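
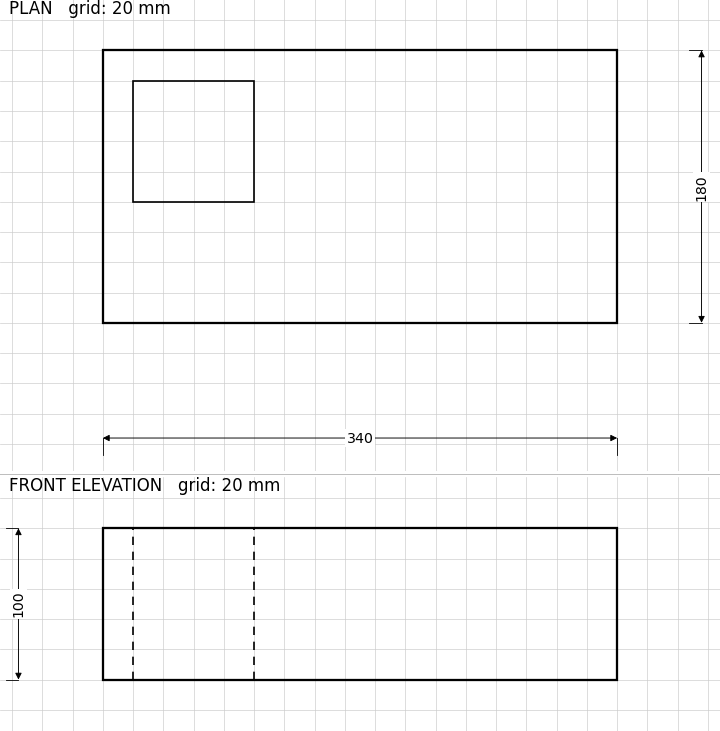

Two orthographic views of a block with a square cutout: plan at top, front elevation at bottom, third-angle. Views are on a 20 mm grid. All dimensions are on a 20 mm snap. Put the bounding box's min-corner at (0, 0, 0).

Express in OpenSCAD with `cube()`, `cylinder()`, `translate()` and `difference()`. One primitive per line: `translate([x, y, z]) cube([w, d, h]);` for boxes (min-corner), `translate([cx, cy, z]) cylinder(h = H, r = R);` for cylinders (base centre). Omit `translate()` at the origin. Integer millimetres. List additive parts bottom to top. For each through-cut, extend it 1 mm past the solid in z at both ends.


difference() {
  cube([340, 180, 100]);
  translate([20, 80, -1]) cube([80, 80, 102]);
}


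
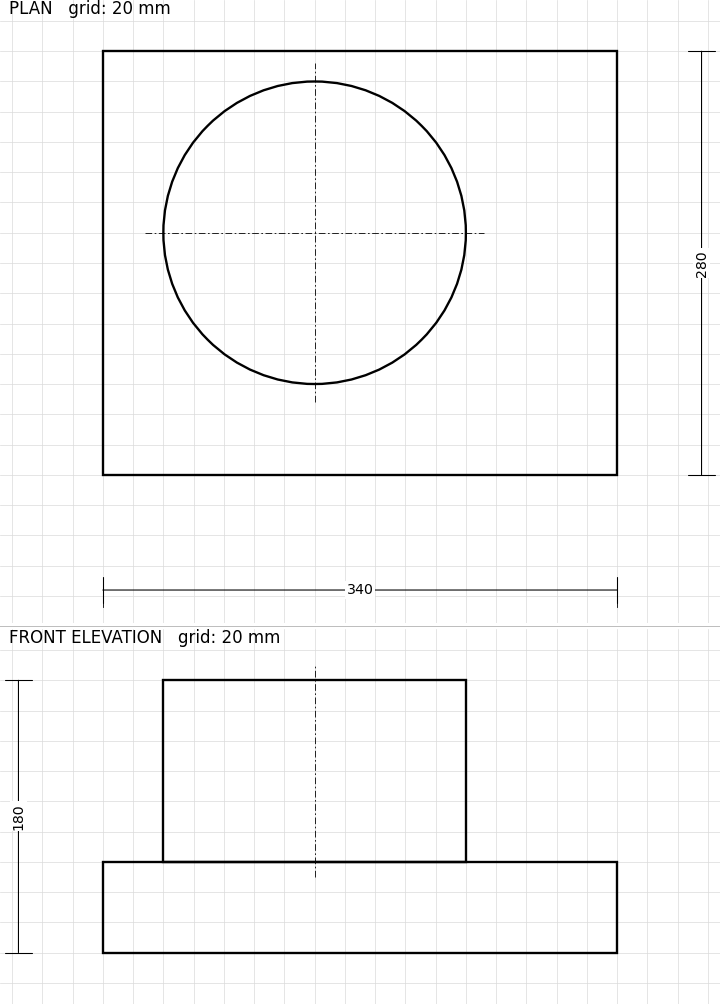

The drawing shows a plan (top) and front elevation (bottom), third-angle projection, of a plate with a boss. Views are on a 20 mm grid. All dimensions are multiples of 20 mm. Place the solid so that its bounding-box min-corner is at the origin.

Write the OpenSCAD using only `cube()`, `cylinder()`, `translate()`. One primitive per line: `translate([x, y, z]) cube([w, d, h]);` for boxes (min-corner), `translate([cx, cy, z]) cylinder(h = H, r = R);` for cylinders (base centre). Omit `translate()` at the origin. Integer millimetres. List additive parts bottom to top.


cube([340, 280, 60]);
translate([140, 160, 60]) cylinder(h = 120, r = 100);


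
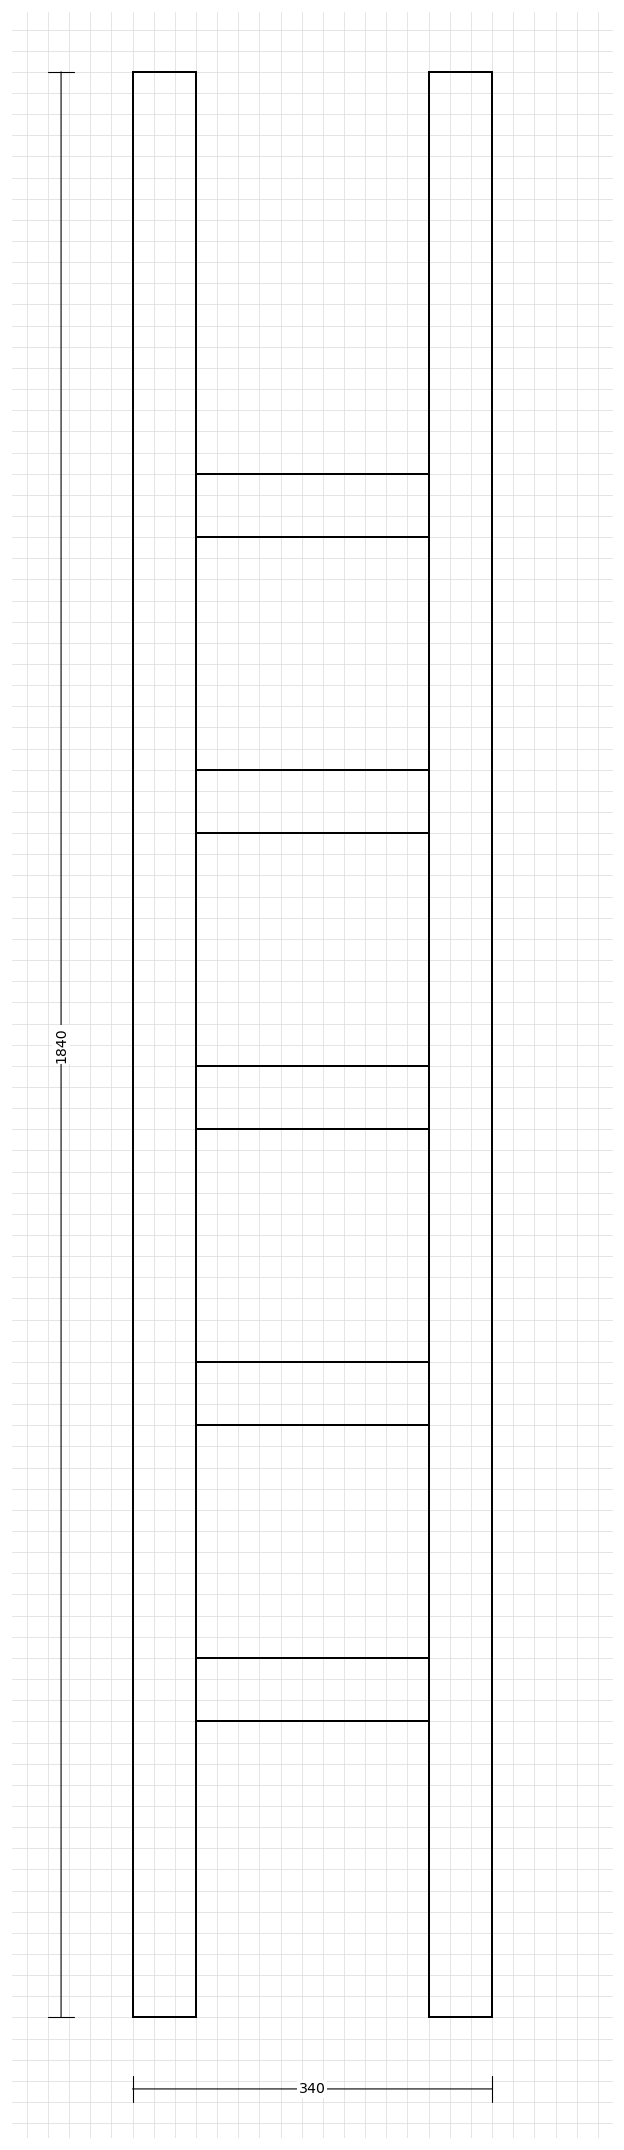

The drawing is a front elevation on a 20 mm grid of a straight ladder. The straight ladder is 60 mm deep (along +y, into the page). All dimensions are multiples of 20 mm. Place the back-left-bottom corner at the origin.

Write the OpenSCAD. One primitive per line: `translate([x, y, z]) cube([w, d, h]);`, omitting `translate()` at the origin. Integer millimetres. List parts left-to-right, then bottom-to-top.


cube([60, 60, 1840]);
translate([60, 0, 280]) cube([220, 60, 60]);
translate([60, 0, 560]) cube([220, 60, 60]);
translate([60, 0, 840]) cube([220, 60, 60]);
translate([60, 0, 1120]) cube([220, 60, 60]);
translate([60, 0, 1400]) cube([220, 60, 60]);
translate([280, 0, 0]) cube([60, 60, 1840]);


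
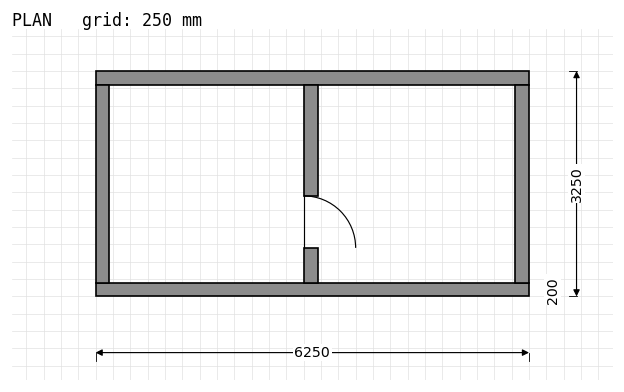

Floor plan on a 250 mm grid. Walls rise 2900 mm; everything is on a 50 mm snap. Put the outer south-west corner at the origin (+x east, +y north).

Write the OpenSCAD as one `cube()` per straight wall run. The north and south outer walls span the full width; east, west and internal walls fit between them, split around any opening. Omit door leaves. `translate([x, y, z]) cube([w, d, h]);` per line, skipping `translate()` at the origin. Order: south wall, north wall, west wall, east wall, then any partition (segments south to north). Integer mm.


cube([6250, 200, 2900]);
translate([0, 3050, 0]) cube([6250, 200, 2900]);
translate([0, 200, 0]) cube([200, 2850, 2900]);
translate([6050, 200, 0]) cube([200, 2850, 2900]);
translate([3000, 200, 0]) cube([200, 500, 2900]);
translate([3000, 1450, 0]) cube([200, 1600, 2900]);


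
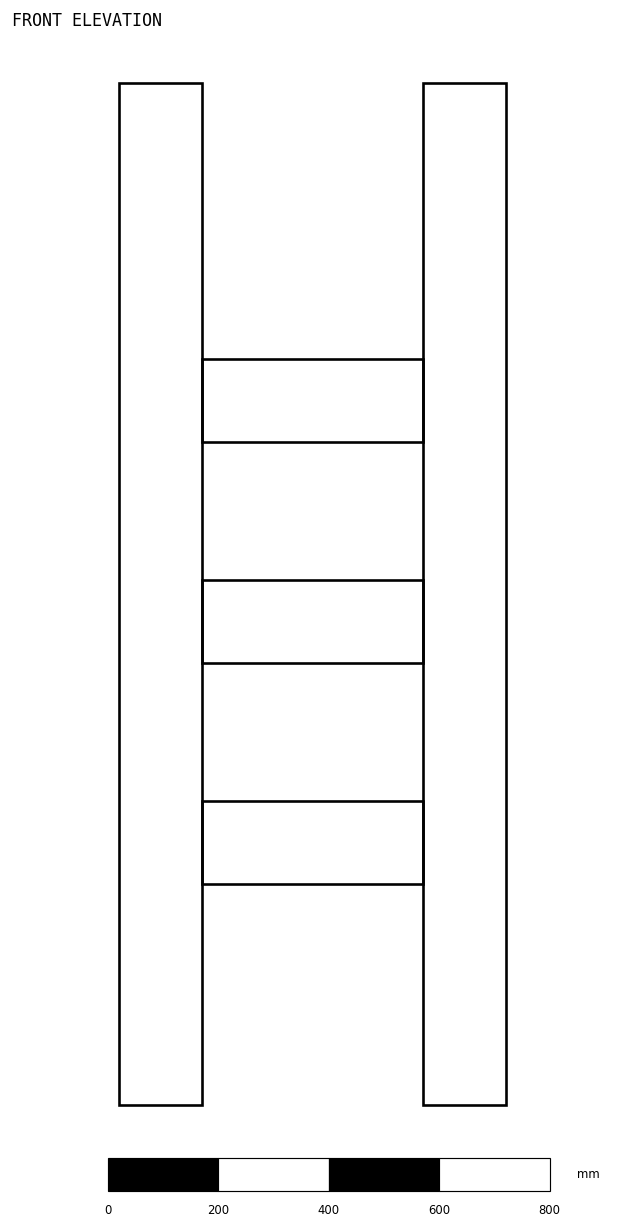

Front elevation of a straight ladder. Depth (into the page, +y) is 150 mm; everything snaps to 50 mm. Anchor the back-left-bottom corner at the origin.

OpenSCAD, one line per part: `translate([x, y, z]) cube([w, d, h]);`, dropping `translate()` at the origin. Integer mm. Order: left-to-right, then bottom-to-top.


cube([150, 150, 1850]);
translate([150, 0, 400]) cube([400, 150, 150]);
translate([150, 0, 800]) cube([400, 150, 150]);
translate([150, 0, 1200]) cube([400, 150, 150]);
translate([550, 0, 0]) cube([150, 150, 1850]);


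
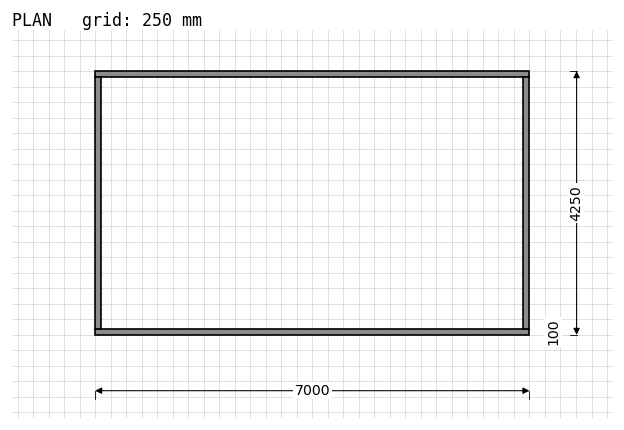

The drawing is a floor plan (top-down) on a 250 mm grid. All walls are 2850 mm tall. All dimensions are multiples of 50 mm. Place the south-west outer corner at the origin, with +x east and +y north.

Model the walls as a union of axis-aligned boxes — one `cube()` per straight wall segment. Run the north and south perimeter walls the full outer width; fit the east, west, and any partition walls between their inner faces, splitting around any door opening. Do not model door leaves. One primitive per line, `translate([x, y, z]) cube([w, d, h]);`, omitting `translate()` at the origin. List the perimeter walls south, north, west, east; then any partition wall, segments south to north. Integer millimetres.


cube([7000, 100, 2850]);
translate([0, 4150, 0]) cube([7000, 100, 2850]);
translate([0, 100, 0]) cube([100, 4050, 2850]);
translate([6900, 100, 0]) cube([100, 4050, 2850]);


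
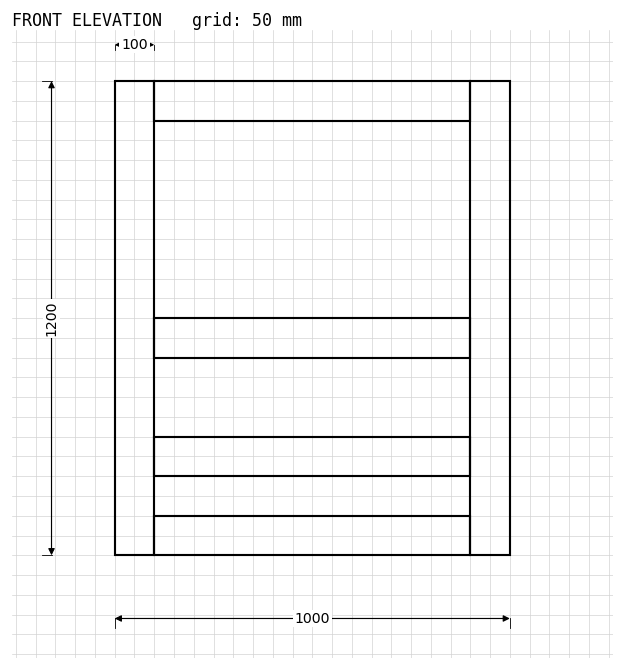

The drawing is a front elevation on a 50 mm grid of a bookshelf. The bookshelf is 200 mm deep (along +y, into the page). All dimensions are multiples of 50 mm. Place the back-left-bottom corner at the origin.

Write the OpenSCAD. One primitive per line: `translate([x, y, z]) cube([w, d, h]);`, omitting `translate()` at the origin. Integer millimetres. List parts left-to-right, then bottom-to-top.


cube([100, 200, 1200]);
translate([100, 0, 0]) cube([800, 200, 100]);
translate([100, 0, 200]) cube([800, 200, 100]);
translate([100, 0, 500]) cube([800, 200, 100]);
translate([100, 0, 1100]) cube([800, 200, 100]);
translate([900, 0, 0]) cube([100, 200, 1200]);


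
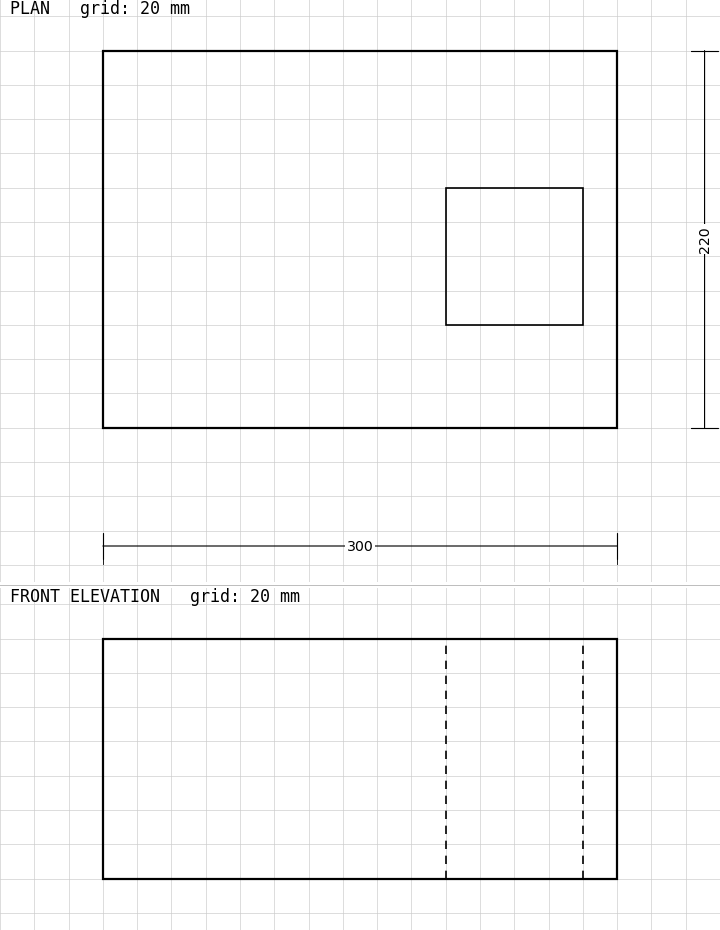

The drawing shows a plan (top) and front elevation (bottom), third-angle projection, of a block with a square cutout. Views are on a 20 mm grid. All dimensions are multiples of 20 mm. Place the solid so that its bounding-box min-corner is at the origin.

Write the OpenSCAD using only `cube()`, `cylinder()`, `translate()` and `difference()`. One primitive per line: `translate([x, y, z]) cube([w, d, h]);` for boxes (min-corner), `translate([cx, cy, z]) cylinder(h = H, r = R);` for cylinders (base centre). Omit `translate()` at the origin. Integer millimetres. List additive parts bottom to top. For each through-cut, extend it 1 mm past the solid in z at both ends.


difference() {
  cube([300, 220, 140]);
  translate([200, 60, -1]) cube([80, 80, 142]);
}


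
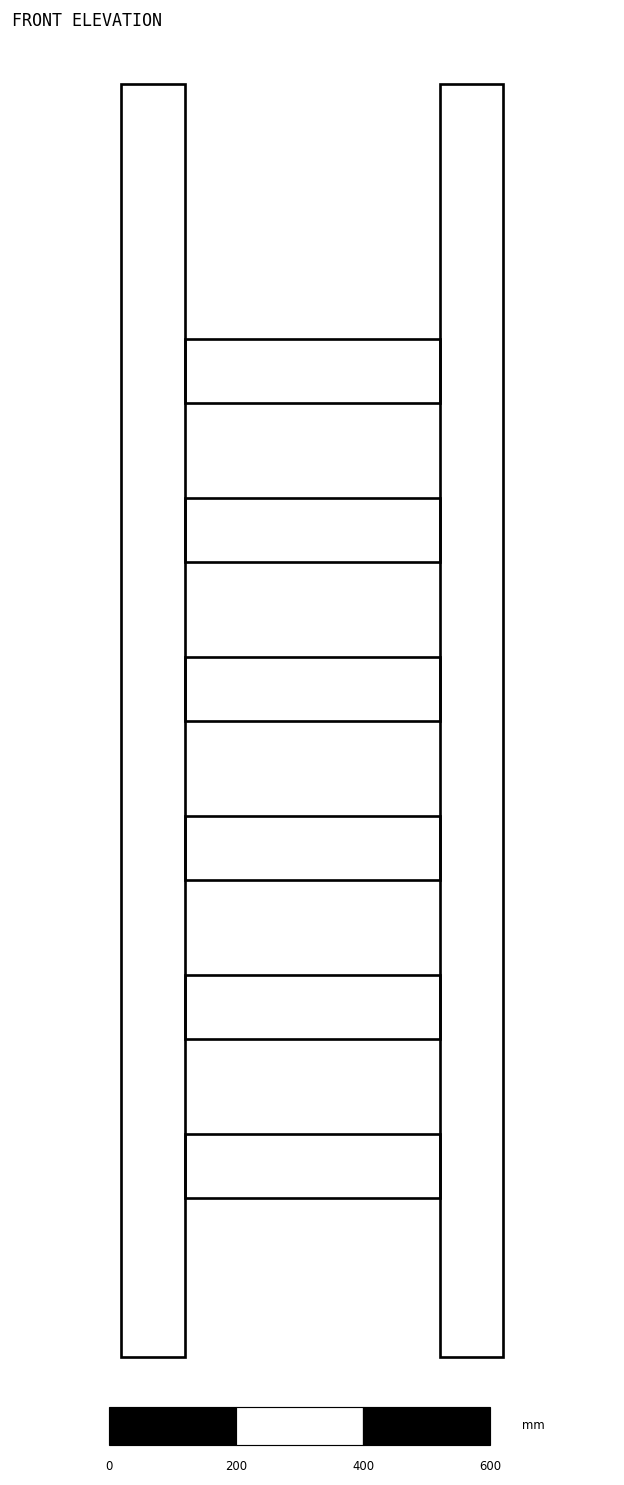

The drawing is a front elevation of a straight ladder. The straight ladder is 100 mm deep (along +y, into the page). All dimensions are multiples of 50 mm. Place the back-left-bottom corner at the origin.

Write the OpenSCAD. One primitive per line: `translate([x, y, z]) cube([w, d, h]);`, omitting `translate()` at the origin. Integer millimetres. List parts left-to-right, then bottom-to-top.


cube([100, 100, 2000]);
translate([100, 0, 250]) cube([400, 100, 100]);
translate([100, 0, 500]) cube([400, 100, 100]);
translate([100, 0, 750]) cube([400, 100, 100]);
translate([100, 0, 1000]) cube([400, 100, 100]);
translate([100, 0, 1250]) cube([400, 100, 100]);
translate([100, 0, 1500]) cube([400, 100, 100]);
translate([500, 0, 0]) cube([100, 100, 2000]);


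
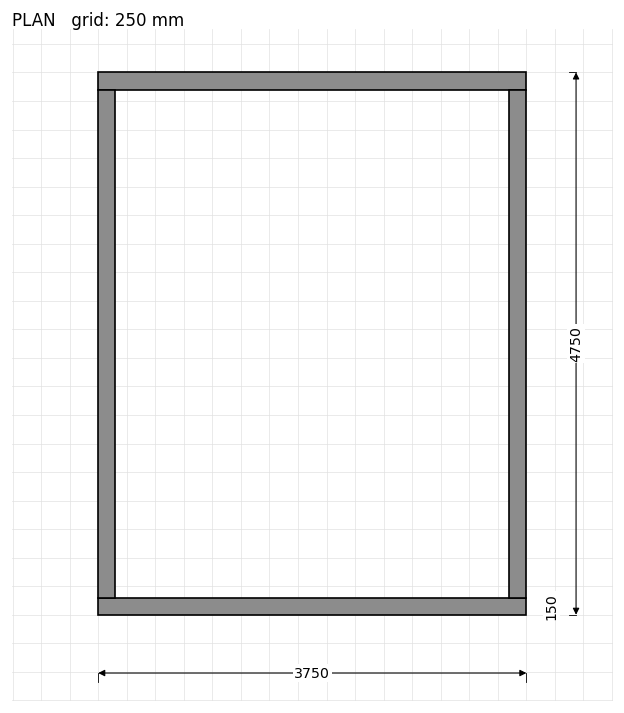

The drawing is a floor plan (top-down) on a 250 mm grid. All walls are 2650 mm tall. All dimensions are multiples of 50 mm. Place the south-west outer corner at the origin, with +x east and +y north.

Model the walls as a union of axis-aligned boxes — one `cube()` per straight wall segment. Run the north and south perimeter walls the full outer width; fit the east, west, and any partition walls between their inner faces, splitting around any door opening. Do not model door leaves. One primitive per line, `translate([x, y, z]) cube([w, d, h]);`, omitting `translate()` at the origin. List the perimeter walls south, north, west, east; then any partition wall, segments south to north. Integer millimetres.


cube([3750, 150, 2650]);
translate([0, 4600, 0]) cube([3750, 150, 2650]);
translate([0, 150, 0]) cube([150, 4450, 2650]);
translate([3600, 150, 0]) cube([150, 4450, 2650]);


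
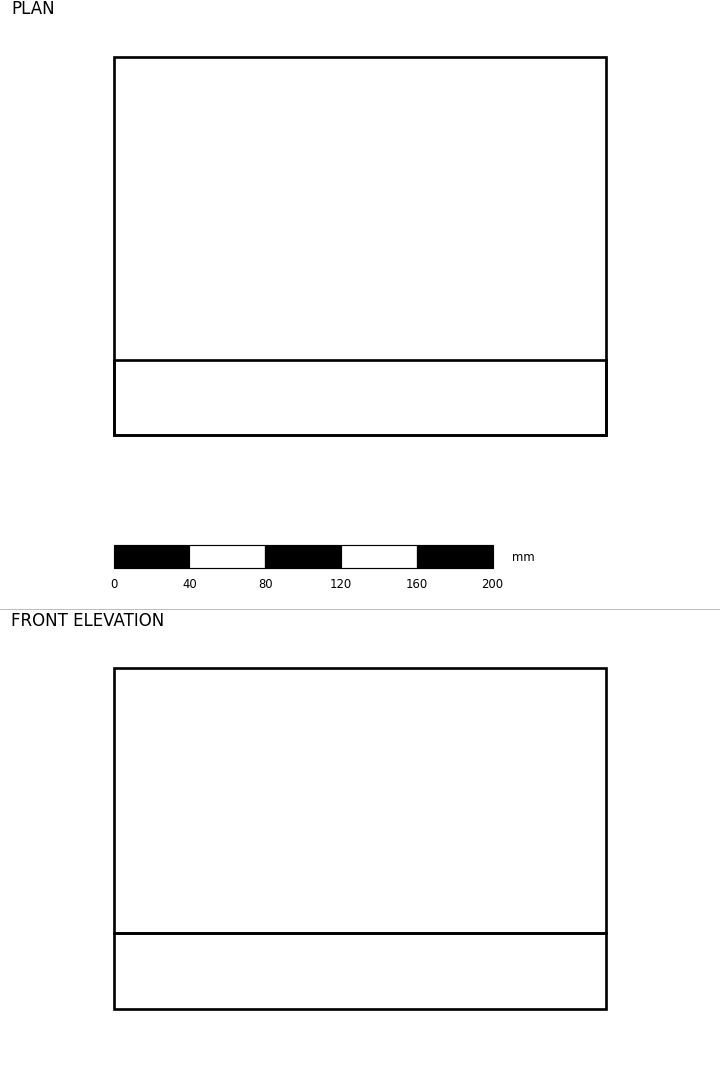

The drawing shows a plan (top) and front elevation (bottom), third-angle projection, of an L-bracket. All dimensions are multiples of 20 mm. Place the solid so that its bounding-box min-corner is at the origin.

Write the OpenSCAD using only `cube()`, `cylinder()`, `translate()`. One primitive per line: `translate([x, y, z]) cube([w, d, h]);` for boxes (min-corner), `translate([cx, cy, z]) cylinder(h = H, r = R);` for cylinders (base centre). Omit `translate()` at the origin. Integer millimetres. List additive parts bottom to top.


cube([260, 200, 40]);
translate([0, 0, 40]) cube([260, 40, 140]);


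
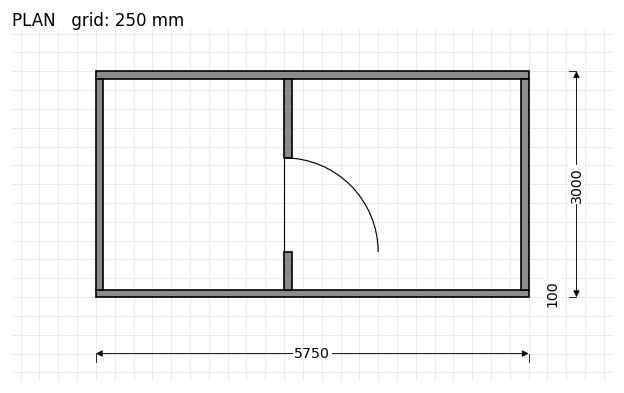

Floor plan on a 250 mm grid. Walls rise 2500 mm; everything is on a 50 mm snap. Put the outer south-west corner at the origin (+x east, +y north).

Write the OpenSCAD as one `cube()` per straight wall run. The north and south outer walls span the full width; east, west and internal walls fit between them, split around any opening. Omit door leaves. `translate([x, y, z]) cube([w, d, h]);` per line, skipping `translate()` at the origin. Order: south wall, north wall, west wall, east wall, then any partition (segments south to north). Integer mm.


cube([5750, 100, 2500]);
translate([0, 2900, 0]) cube([5750, 100, 2500]);
translate([0, 100, 0]) cube([100, 2800, 2500]);
translate([5650, 100, 0]) cube([100, 2800, 2500]);
translate([2500, 100, 0]) cube([100, 500, 2500]);
translate([2500, 1850, 0]) cube([100, 1050, 2500]);


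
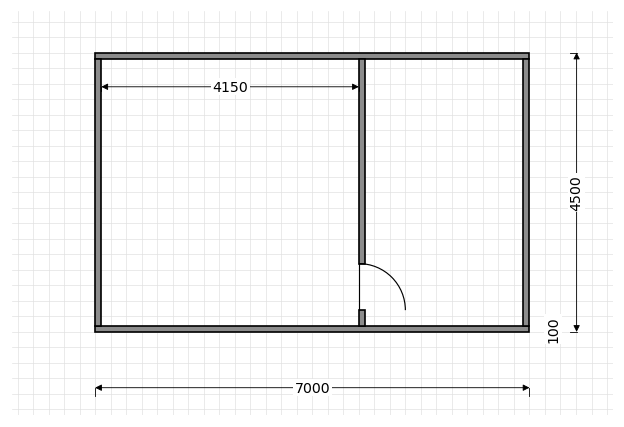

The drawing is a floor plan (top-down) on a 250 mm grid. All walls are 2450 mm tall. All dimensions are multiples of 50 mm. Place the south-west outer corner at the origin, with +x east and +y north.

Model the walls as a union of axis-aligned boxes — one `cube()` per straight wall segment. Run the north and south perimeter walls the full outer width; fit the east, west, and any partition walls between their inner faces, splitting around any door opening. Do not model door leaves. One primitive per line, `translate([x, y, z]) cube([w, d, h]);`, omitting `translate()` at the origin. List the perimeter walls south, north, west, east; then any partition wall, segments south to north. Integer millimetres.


cube([7000, 100, 2450]);
translate([0, 4400, 0]) cube([7000, 100, 2450]);
translate([0, 100, 0]) cube([100, 4300, 2450]);
translate([6900, 100, 0]) cube([100, 4300, 2450]);
translate([4250, 100, 0]) cube([100, 250, 2450]);
translate([4250, 1100, 0]) cube([100, 3300, 2450]);


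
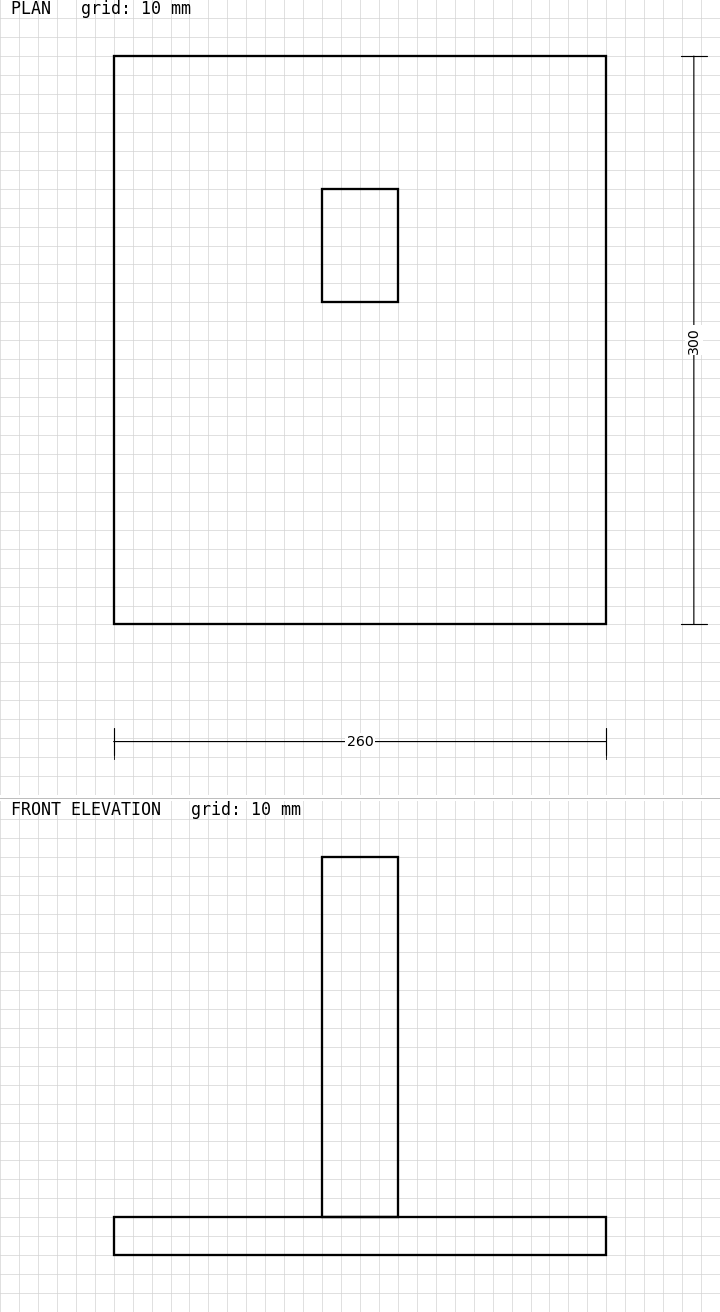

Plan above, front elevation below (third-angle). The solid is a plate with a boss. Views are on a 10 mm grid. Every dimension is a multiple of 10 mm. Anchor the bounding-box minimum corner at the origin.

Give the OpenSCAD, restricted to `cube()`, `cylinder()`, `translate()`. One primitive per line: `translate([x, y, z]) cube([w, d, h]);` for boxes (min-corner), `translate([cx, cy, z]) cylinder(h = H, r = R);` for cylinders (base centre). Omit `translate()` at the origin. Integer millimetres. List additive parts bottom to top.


cube([260, 300, 20]);
translate([110, 170, 20]) cube([40, 60, 190]);


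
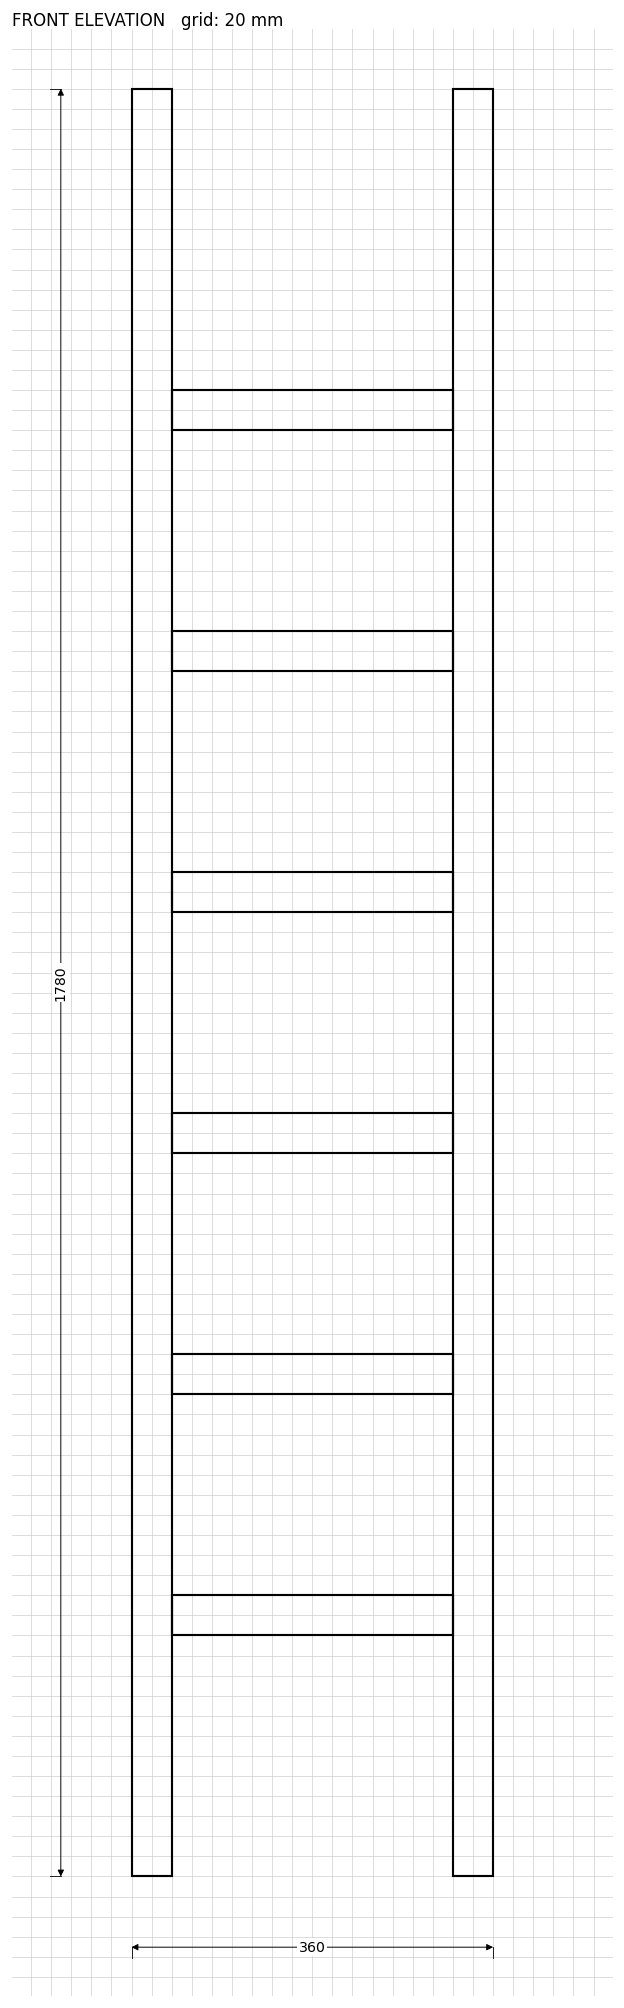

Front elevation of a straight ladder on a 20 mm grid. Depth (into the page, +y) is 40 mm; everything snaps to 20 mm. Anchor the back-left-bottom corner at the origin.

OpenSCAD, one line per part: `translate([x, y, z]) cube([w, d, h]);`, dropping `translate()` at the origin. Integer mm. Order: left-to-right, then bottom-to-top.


cube([40, 40, 1780]);
translate([40, 0, 240]) cube([280, 40, 40]);
translate([40, 0, 480]) cube([280, 40, 40]);
translate([40, 0, 720]) cube([280, 40, 40]);
translate([40, 0, 960]) cube([280, 40, 40]);
translate([40, 0, 1200]) cube([280, 40, 40]);
translate([40, 0, 1440]) cube([280, 40, 40]);
translate([320, 0, 0]) cube([40, 40, 1780]);


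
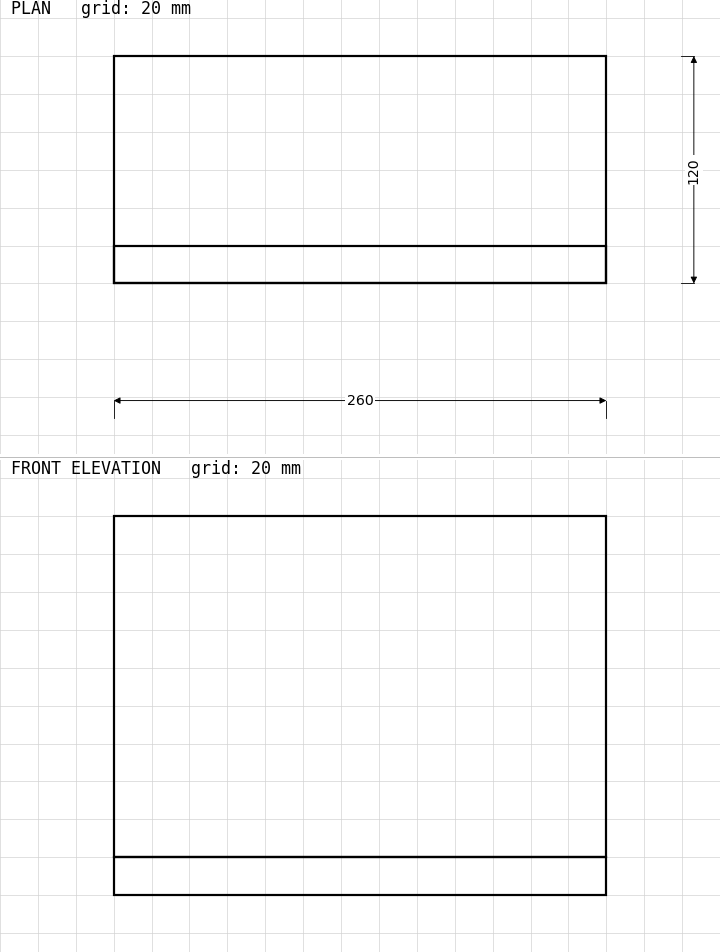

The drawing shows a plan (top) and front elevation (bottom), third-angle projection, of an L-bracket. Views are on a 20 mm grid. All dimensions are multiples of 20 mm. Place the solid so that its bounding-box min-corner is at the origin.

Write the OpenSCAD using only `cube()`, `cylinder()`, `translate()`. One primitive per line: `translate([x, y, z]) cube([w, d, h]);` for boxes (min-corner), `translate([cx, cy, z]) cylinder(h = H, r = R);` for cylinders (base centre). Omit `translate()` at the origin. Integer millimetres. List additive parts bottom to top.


cube([260, 120, 20]);
translate([0, 0, 20]) cube([260, 20, 180]);


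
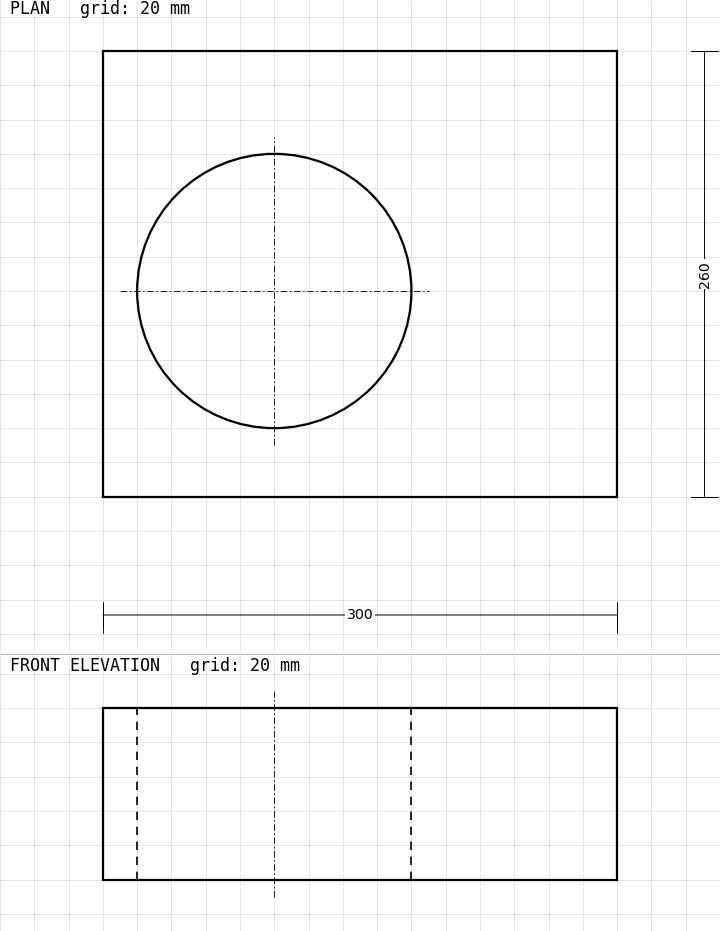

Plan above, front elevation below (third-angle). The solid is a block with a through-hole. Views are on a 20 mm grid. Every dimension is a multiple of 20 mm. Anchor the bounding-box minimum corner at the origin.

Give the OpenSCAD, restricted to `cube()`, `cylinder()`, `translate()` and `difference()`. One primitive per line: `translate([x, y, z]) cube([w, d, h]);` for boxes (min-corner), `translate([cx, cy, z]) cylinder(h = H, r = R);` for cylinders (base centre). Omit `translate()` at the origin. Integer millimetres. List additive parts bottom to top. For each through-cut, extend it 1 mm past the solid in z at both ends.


difference() {
  cube([300, 260, 100]);
  translate([100, 120, -1]) cylinder(h = 102, r = 80);
}


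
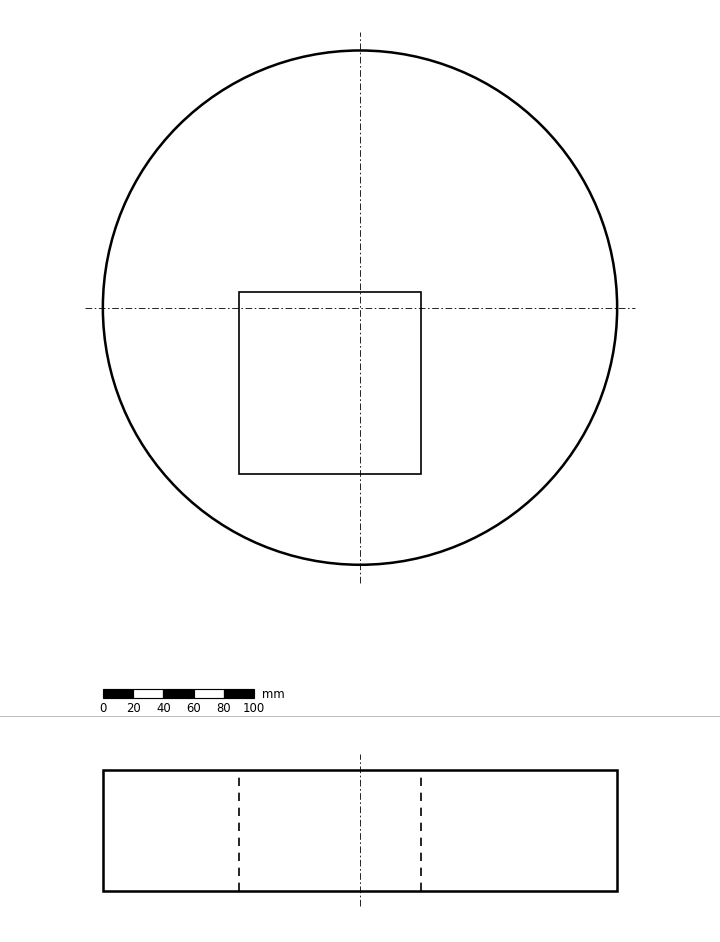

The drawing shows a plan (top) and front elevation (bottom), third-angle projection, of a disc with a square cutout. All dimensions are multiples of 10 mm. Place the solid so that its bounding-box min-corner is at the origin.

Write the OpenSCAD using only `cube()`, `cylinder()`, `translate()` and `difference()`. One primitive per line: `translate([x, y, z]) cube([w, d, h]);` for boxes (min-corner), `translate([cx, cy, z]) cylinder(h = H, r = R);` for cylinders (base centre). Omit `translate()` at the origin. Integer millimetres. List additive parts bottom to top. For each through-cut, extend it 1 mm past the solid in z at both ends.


difference() {
  translate([170, 170, 0]) cylinder(h = 80, r = 170);
  translate([90, 60, -1]) cube([120, 120, 82]);
}


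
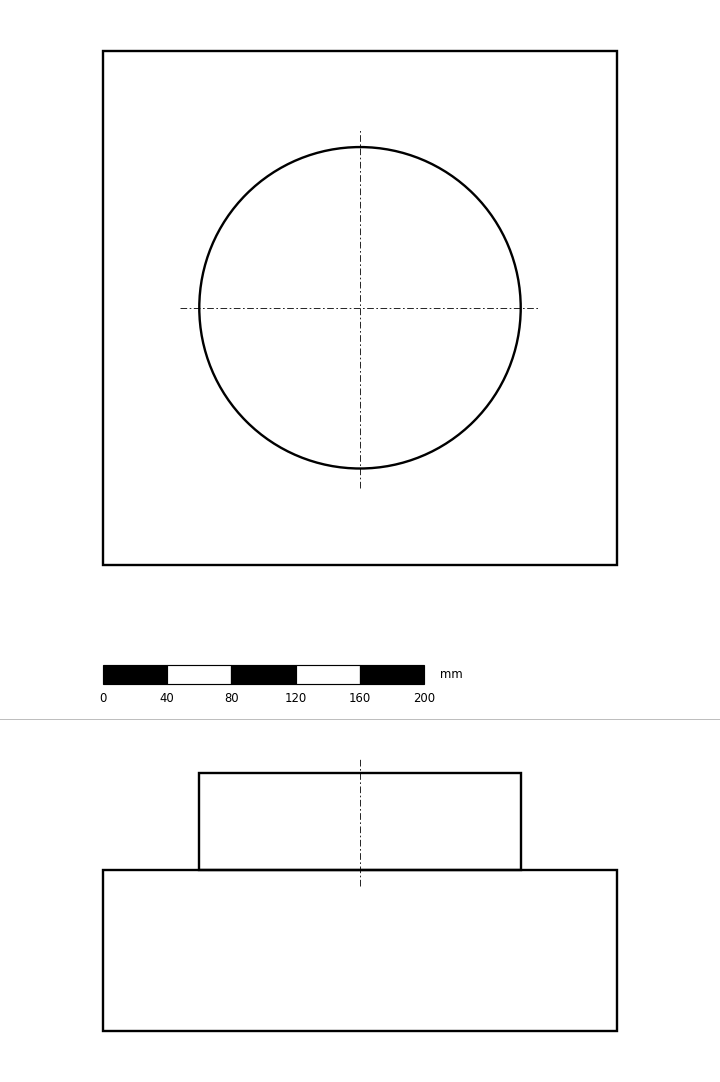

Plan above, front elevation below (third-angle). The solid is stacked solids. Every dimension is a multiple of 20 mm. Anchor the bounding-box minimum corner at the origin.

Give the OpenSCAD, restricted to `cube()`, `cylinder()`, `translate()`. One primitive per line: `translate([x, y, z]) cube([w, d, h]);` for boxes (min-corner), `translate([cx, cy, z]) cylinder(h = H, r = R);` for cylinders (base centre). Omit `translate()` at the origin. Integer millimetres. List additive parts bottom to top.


cube([320, 320, 100]);
translate([160, 160, 100]) cylinder(h = 60, r = 100);


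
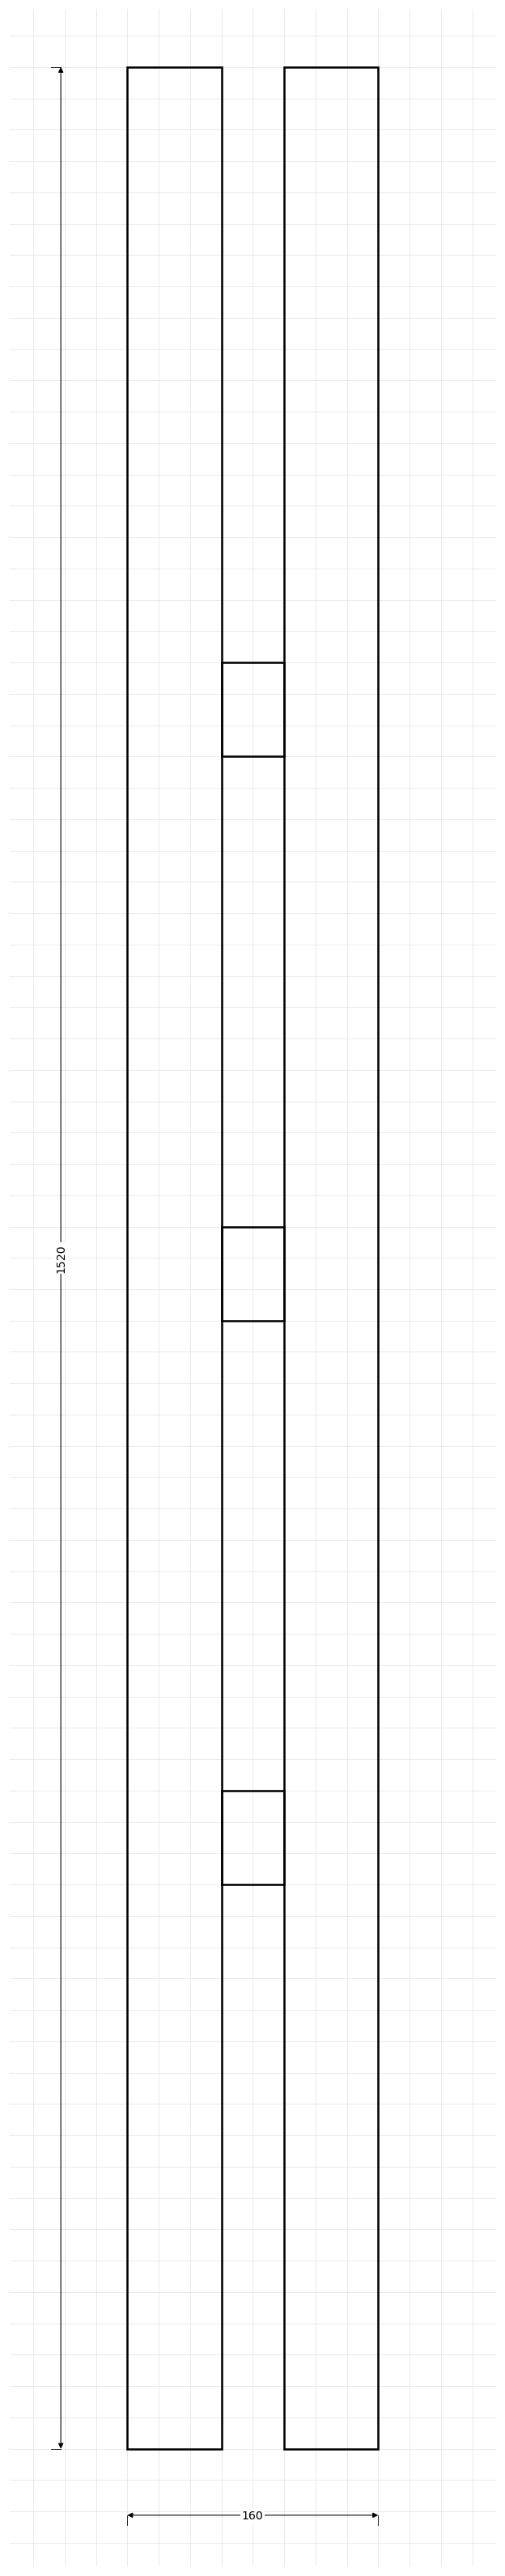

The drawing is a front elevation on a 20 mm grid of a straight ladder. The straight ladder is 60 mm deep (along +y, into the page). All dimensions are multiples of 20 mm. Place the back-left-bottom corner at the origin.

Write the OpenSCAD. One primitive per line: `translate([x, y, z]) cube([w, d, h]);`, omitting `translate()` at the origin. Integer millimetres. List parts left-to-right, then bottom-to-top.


cube([60, 60, 1520]);
translate([60, 0, 360]) cube([40, 60, 60]);
translate([60, 0, 720]) cube([40, 60, 60]);
translate([60, 0, 1080]) cube([40, 60, 60]);
translate([100, 0, 0]) cube([60, 60, 1520]);


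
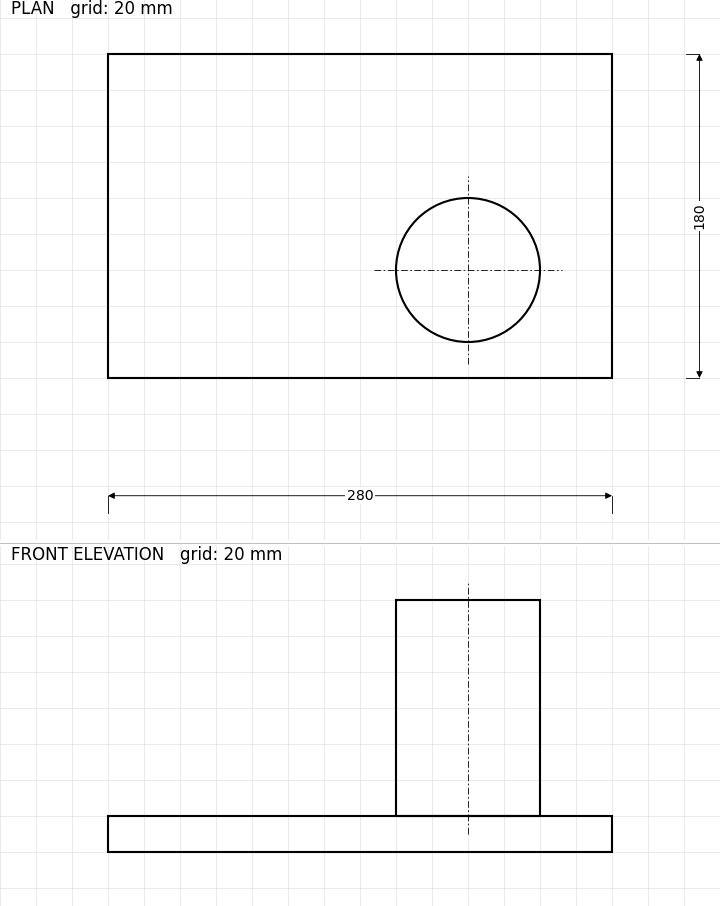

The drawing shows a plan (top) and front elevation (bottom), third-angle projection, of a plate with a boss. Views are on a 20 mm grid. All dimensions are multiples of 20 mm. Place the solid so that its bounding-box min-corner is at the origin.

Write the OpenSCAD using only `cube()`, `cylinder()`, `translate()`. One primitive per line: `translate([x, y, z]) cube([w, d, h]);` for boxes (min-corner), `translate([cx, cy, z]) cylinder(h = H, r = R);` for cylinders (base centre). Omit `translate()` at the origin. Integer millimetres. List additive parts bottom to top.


cube([280, 180, 20]);
translate([200, 60, 20]) cylinder(h = 120, r = 40);


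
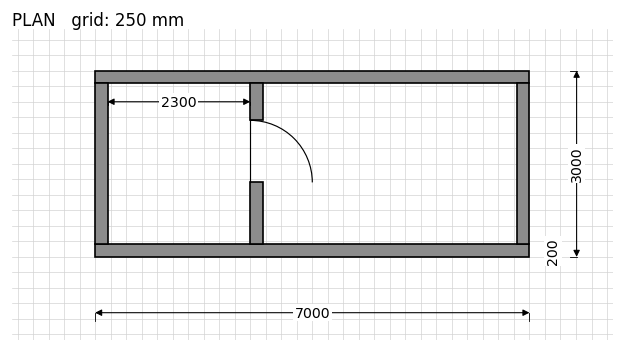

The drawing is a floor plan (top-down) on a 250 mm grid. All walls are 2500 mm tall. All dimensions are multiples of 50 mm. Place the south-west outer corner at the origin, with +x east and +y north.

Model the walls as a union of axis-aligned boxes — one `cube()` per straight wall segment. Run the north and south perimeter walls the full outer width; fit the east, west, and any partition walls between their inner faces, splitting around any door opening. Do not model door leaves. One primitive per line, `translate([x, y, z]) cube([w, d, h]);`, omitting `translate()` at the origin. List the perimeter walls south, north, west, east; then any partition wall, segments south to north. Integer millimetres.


cube([7000, 200, 2500]);
translate([0, 2800, 0]) cube([7000, 200, 2500]);
translate([0, 200, 0]) cube([200, 2600, 2500]);
translate([6800, 200, 0]) cube([200, 2600, 2500]);
translate([2500, 200, 0]) cube([200, 1000, 2500]);
translate([2500, 2200, 0]) cube([200, 600, 2500]);


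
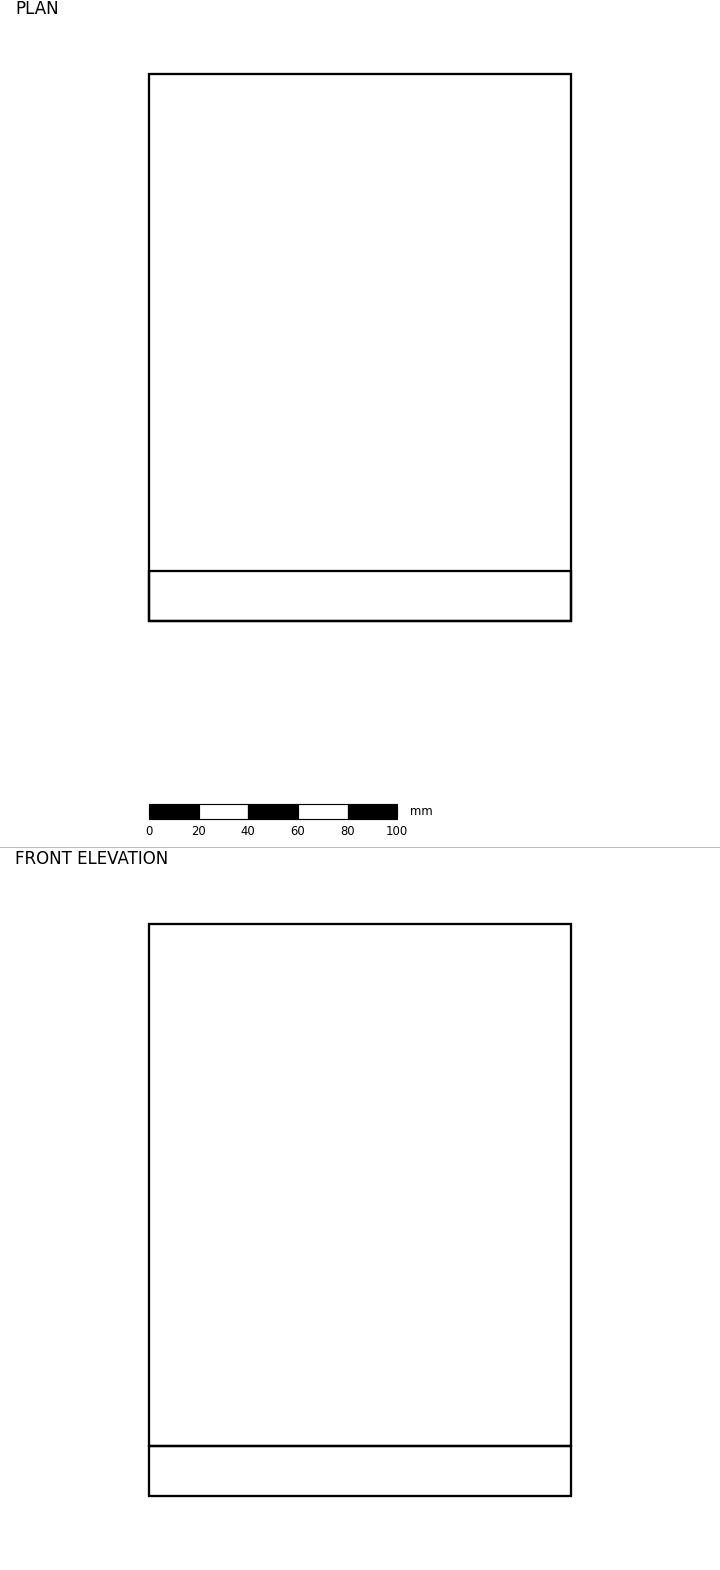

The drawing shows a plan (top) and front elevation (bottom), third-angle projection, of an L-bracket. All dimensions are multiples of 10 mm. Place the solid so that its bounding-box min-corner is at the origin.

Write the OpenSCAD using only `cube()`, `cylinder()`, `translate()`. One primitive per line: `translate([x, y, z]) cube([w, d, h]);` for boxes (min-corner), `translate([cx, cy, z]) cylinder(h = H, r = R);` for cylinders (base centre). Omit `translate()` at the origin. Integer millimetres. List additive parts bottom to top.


cube([170, 220, 20]);
translate([0, 0, 20]) cube([170, 20, 210]);


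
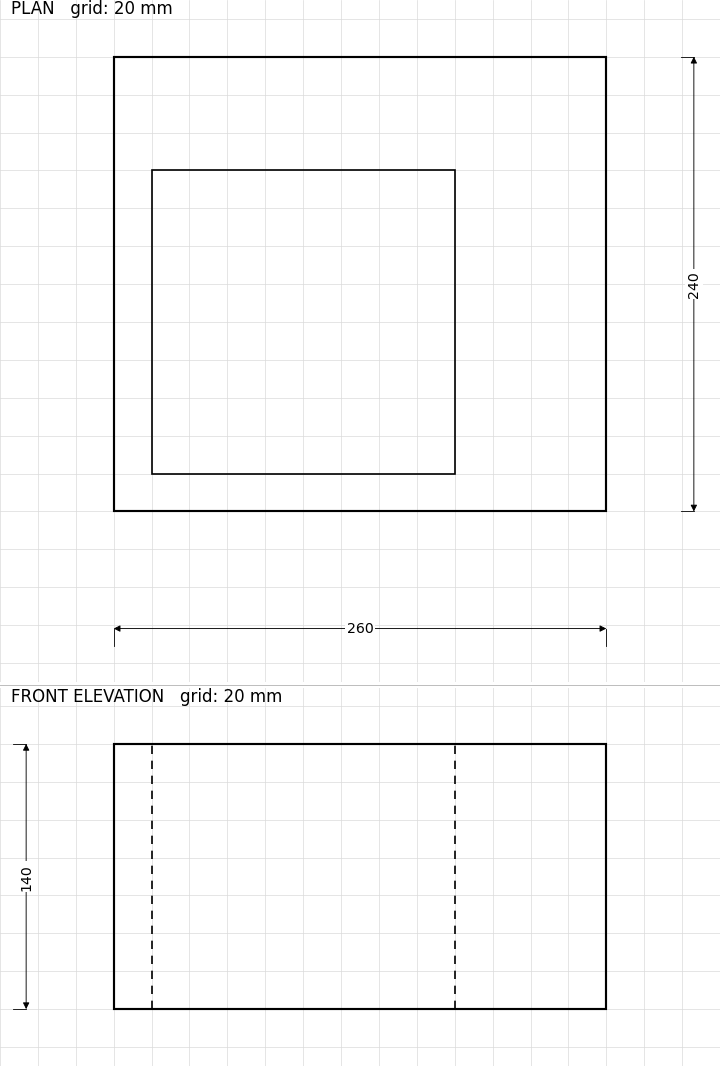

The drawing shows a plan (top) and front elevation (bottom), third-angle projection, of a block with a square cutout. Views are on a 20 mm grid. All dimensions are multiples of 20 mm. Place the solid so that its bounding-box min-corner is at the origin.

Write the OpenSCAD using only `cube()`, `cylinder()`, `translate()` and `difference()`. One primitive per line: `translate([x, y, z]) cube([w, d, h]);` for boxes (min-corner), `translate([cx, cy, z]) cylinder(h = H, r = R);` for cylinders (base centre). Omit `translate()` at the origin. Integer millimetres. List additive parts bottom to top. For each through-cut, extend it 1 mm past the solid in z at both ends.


difference() {
  cube([260, 240, 140]);
  translate([20, 20, -1]) cube([160, 160, 142]);
}


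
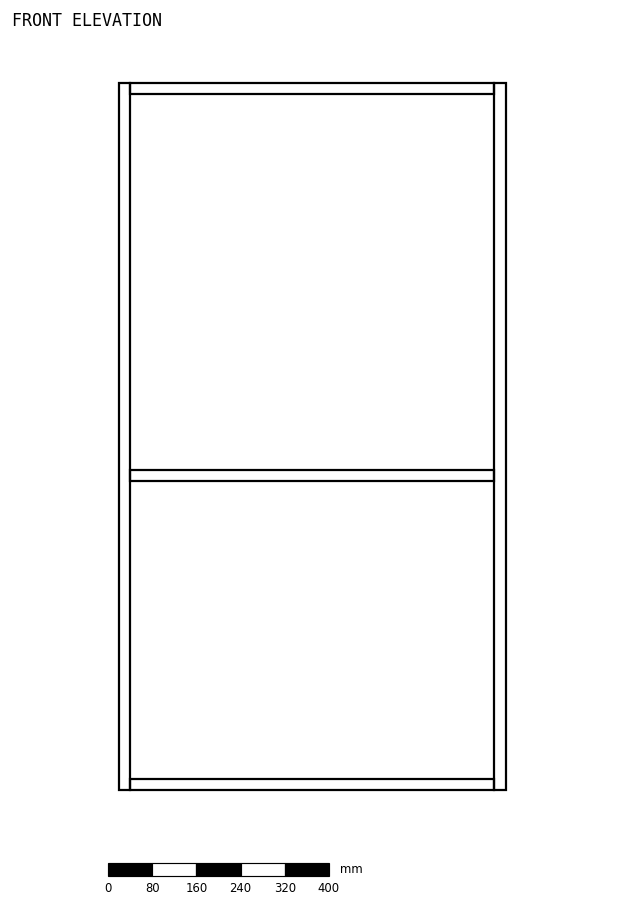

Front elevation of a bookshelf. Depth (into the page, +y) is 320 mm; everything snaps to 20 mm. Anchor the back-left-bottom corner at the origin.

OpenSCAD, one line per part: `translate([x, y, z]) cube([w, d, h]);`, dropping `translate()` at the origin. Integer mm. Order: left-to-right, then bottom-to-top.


cube([20, 320, 1280]);
translate([20, 0, 0]) cube([660, 320, 20]);
translate([20, 0, 560]) cube([660, 320, 20]);
translate([20, 0, 1260]) cube([660, 320, 20]);
translate([680, 0, 0]) cube([20, 320, 1280]);


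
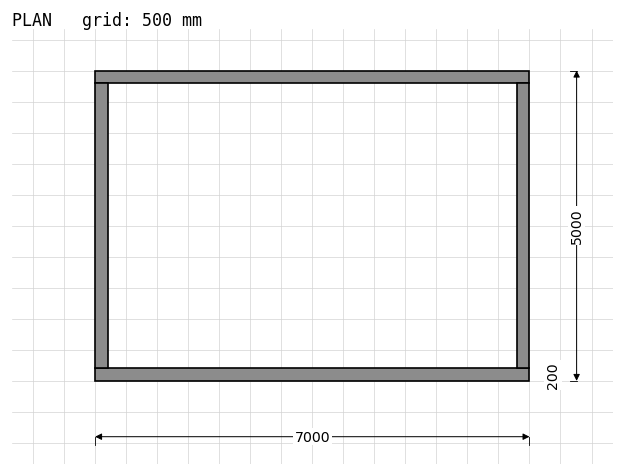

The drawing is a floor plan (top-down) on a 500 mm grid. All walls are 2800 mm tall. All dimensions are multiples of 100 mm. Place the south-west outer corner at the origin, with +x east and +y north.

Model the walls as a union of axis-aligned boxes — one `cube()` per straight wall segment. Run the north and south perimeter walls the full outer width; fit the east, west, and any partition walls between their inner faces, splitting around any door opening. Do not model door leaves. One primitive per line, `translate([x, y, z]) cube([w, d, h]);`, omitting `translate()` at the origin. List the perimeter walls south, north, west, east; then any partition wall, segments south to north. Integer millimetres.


cube([7000, 200, 2800]);
translate([0, 4800, 0]) cube([7000, 200, 2800]);
translate([0, 200, 0]) cube([200, 4600, 2800]);
translate([6800, 200, 0]) cube([200, 4600, 2800]);


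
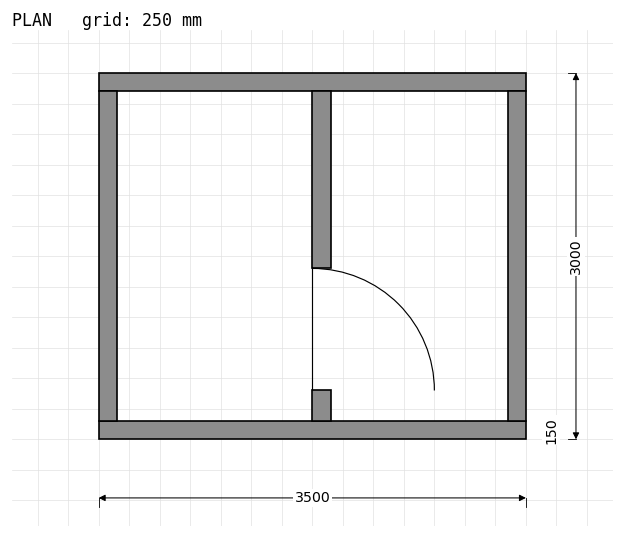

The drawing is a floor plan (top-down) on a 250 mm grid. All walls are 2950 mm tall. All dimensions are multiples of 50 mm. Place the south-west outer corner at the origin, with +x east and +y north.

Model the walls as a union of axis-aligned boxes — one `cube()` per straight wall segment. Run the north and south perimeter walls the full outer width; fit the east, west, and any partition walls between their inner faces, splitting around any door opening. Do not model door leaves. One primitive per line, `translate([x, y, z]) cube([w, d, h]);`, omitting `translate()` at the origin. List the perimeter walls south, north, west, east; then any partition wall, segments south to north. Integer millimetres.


cube([3500, 150, 2950]);
translate([0, 2850, 0]) cube([3500, 150, 2950]);
translate([0, 150, 0]) cube([150, 2700, 2950]);
translate([3350, 150, 0]) cube([150, 2700, 2950]);
translate([1750, 150, 0]) cube([150, 250, 2950]);
translate([1750, 1400, 0]) cube([150, 1450, 2950]);


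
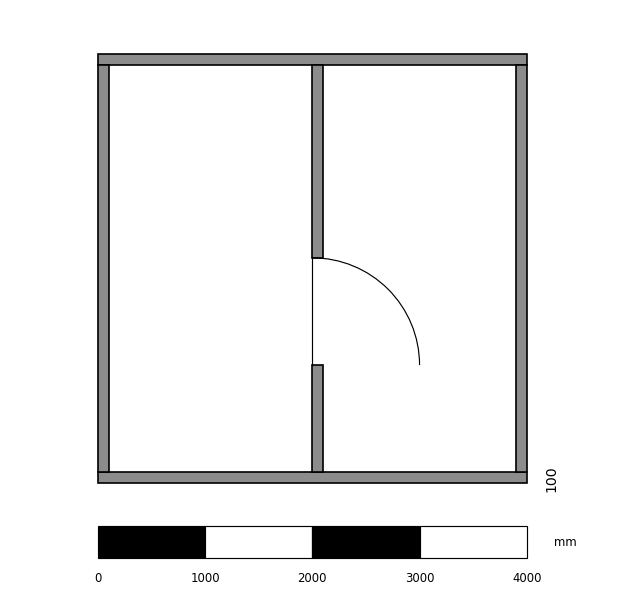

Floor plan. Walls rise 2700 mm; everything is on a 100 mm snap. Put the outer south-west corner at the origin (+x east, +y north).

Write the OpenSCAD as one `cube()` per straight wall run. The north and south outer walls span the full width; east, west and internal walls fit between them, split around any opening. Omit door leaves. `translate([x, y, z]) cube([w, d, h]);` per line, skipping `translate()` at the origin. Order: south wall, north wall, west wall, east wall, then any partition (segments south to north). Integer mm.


cube([4000, 100, 2700]);
translate([0, 3900, 0]) cube([4000, 100, 2700]);
translate([0, 100, 0]) cube([100, 3800, 2700]);
translate([3900, 100, 0]) cube([100, 3800, 2700]);
translate([2000, 100, 0]) cube([100, 1000, 2700]);
translate([2000, 2100, 0]) cube([100, 1800, 2700]);


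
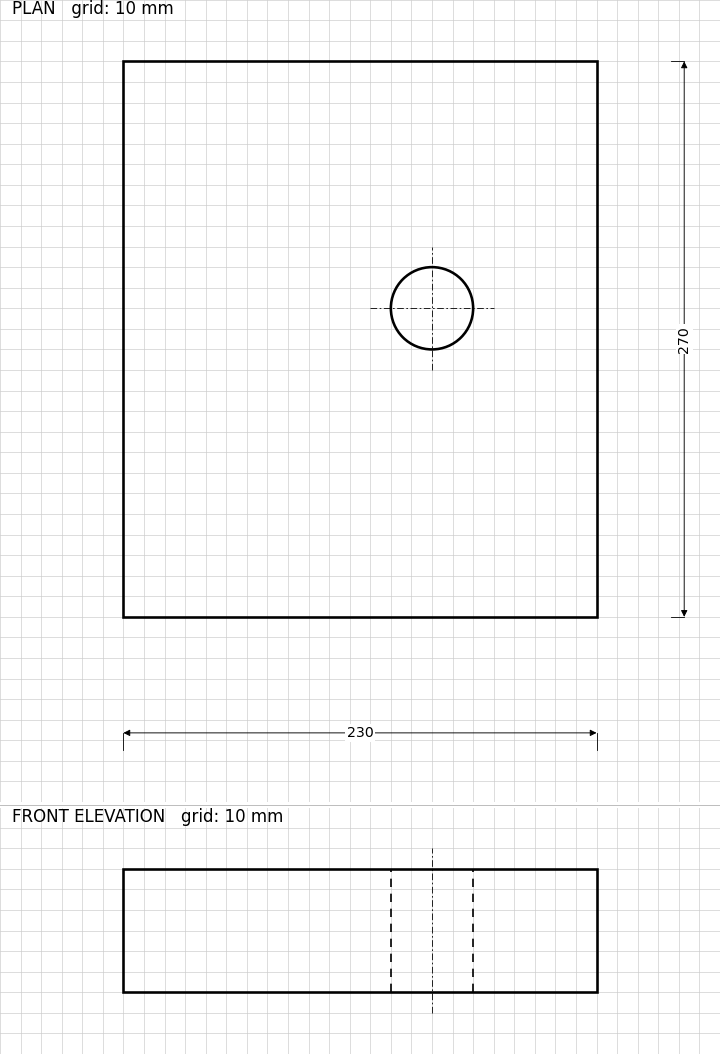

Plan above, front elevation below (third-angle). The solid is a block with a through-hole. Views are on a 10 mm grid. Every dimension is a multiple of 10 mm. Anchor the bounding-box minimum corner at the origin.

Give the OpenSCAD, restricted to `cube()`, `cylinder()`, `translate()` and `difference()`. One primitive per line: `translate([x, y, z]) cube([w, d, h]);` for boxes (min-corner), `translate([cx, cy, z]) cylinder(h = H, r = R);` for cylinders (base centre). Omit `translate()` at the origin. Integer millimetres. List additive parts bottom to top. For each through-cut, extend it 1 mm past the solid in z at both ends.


difference() {
  cube([230, 270, 60]);
  translate([150, 150, -1]) cylinder(h = 62, r = 20);
}


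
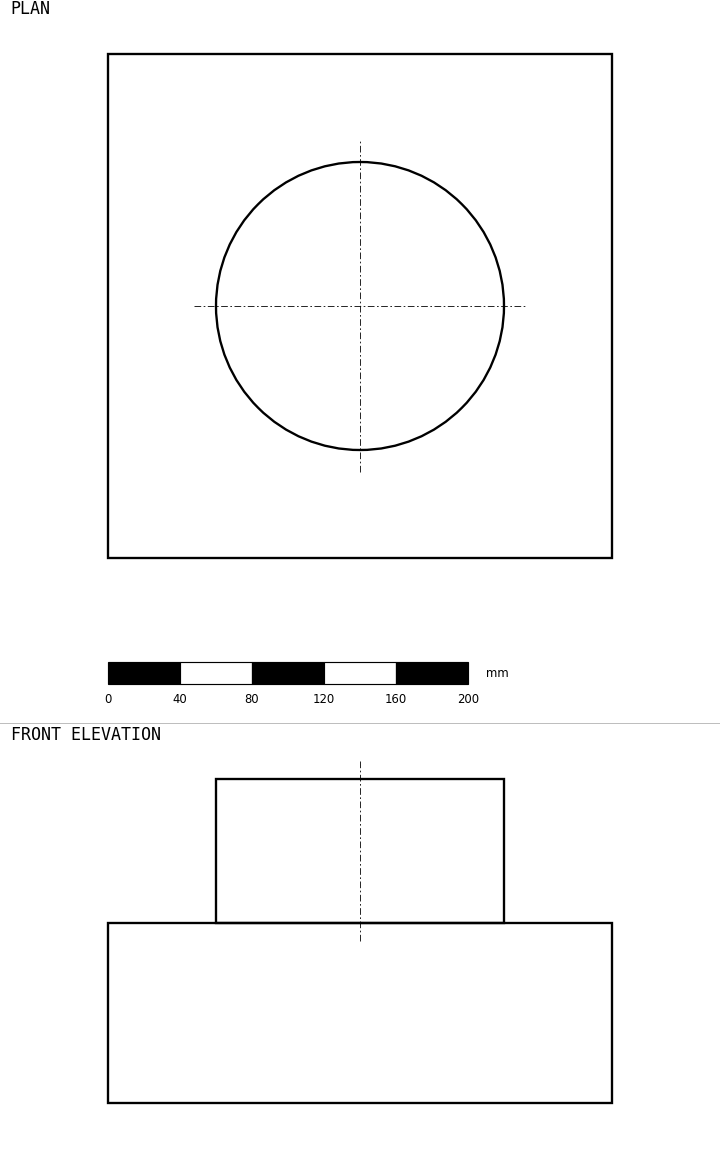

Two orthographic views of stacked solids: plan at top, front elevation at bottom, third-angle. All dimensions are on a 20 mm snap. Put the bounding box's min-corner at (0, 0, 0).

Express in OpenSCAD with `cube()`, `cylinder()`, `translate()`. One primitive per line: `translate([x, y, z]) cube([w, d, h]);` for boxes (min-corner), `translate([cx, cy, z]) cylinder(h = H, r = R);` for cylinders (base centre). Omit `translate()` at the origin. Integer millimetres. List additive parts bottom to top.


cube([280, 280, 100]);
translate([140, 140, 100]) cylinder(h = 80, r = 80);


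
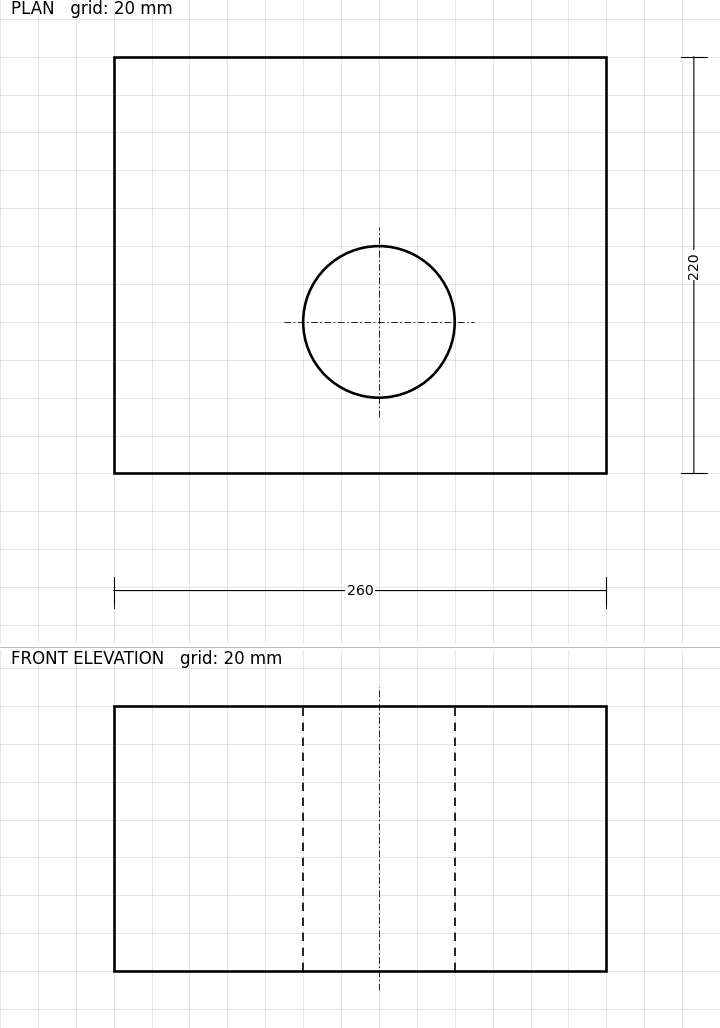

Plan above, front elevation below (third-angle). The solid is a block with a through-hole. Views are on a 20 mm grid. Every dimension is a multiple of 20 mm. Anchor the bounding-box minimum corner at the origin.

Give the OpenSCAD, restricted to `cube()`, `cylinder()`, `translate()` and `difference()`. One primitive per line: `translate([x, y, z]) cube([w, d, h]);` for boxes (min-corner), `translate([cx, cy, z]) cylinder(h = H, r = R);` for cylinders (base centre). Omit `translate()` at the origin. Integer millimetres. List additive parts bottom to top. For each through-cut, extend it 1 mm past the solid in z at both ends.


difference() {
  cube([260, 220, 140]);
  translate([140, 80, -1]) cylinder(h = 142, r = 40);
}


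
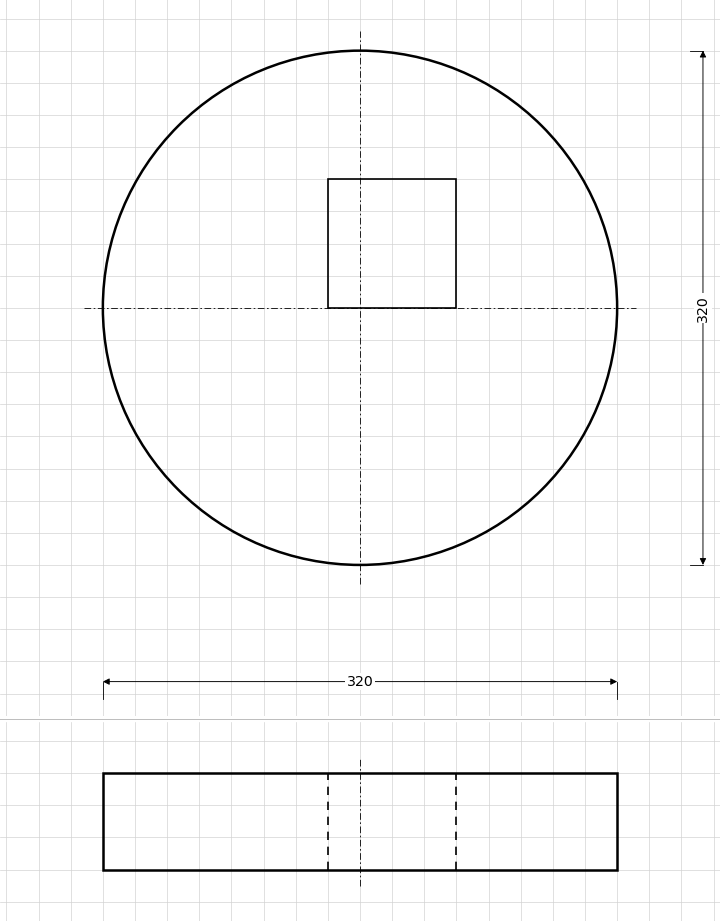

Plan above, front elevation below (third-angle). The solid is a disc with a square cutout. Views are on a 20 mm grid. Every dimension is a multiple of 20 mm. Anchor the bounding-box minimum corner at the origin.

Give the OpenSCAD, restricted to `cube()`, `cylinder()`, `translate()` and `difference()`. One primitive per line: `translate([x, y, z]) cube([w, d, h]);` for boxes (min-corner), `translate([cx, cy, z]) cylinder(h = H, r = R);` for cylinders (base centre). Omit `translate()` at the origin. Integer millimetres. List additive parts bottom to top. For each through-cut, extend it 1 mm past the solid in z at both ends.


difference() {
  translate([160, 160, 0]) cylinder(h = 60, r = 160);
  translate([140, 160, -1]) cube([80, 80, 62]);
}


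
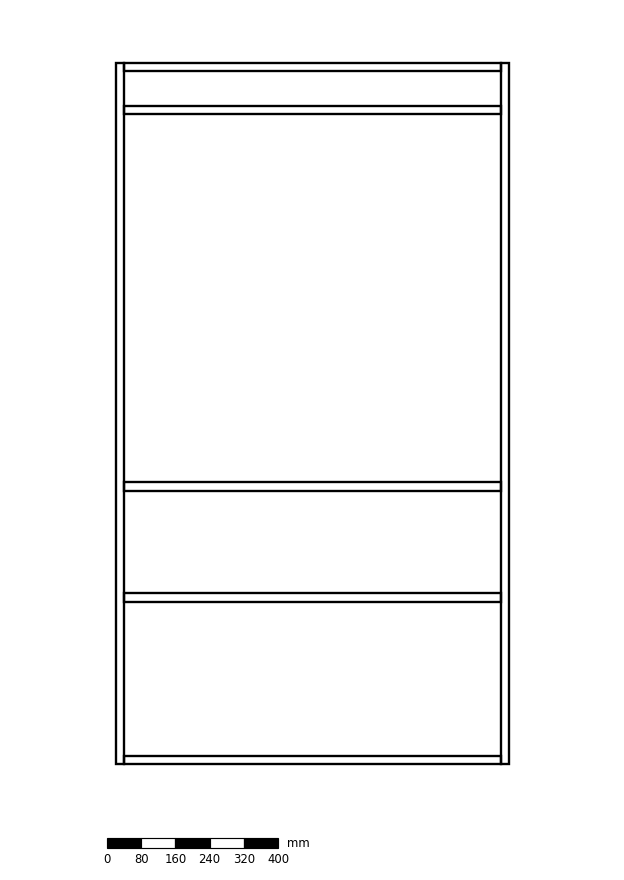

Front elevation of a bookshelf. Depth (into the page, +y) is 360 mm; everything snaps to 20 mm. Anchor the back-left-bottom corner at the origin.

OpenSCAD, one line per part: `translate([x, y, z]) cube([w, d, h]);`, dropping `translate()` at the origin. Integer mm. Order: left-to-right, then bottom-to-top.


cube([20, 360, 1640]);
translate([20, 0, 0]) cube([880, 360, 20]);
translate([20, 0, 380]) cube([880, 360, 20]);
translate([20, 0, 640]) cube([880, 360, 20]);
translate([20, 0, 1520]) cube([880, 360, 20]);
translate([20, 0, 1620]) cube([880, 360, 20]);
translate([900, 0, 0]) cube([20, 360, 1640]);


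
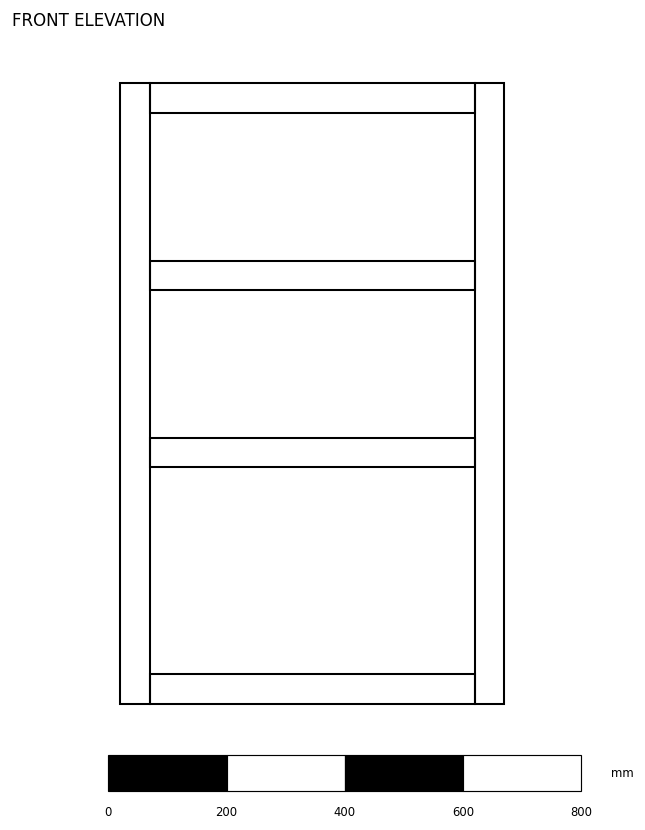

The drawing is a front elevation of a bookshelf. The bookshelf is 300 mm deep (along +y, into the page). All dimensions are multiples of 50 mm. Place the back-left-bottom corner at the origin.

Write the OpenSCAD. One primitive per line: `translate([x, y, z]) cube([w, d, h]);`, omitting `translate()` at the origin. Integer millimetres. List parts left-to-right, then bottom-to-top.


cube([50, 300, 1050]);
translate([50, 0, 0]) cube([550, 300, 50]);
translate([50, 0, 400]) cube([550, 300, 50]);
translate([50, 0, 700]) cube([550, 300, 50]);
translate([50, 0, 1000]) cube([550, 300, 50]);
translate([600, 0, 0]) cube([50, 300, 1050]);
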